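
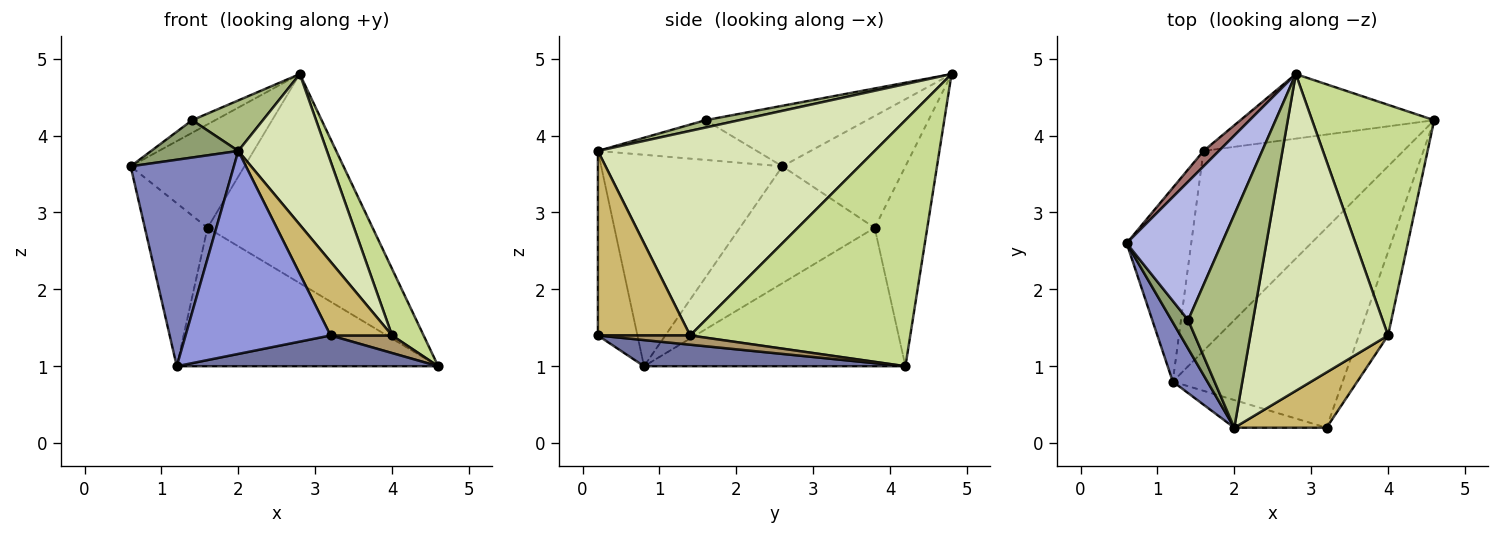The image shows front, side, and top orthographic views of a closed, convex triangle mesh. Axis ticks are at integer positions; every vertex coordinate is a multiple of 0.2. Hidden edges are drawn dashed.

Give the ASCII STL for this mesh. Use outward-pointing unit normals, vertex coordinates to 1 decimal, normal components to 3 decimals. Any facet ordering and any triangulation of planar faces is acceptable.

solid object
 facet normal 0.150 -0.150 -0.977
  outer loop
   vertex 1.2 0.8 1.0
   vertex 4.6 4.2 1.0
   vertex 3.2 0.2 1.4
  endloop
 endfacet
 facet normal -0.860 -0.490 0.141
  outer loop
   vertex 1.2 0.8 1.0
   vertex 2.0 0.2 3.8
   vertex 0.6 2.6 3.6
  endloop
 endfacet
 facet normal -0.261 -0.957 -0.130
  outer loop
   vertex 1.2 0.8 1.0
   vertex 3.2 0.2 1.4
   vertex 2.0 0.2 3.8
  endloop
 endfacet
 facet normal -0.535 0.076 0.841
  outer loop
   vertex 1.4 1.6 4.2
   vertex 2.8 4.8 4.8
   vertex 0.6 2.6 3.6
  endloop
 endfacet
 facet normal -0.823 -0.451 0.345
  outer loop
   vertex 1.4 1.6 4.2
   vertex 0.6 2.6 3.6
   vertex 2.0 0.2 3.8
  endloop
 endfacet
 facet normal 0.110 -0.229 0.967
  outer loop
   vertex 1.4 1.6 4.2
   vertex 2.0 0.2 3.8
   vertex 2.8 4.8 4.8
  endloop
 endfacet
 facet normal 0.888 -0.127 0.441
  outer loop
   vertex 4.0 1.4 1.4
   vertex 4.6 4.2 1.0
   vertex 2.8 4.8 4.8
  endloop
 endfacet
 facet normal 0.802 -0.257 0.540
  outer loop
   vertex 4.0 1.4 1.4
   vertex 2.8 4.8 4.8
   vertex 2.0 0.2 3.8
  endloop
 endfacet
 facet normal 0.295 -0.197 -0.935
  outer loop
   vertex 4.0 1.4 1.4
   vertex 3.2 0.2 1.4
   vertex 4.6 4.2 1.0
  endloop
 endfacet
 facet normal 0.768 -0.512 0.384
  outer loop
   vertex 4.0 1.4 1.4
   vertex 2.0 0.2 3.8
   vertex 3.2 0.2 1.4
  endloop
 endfacet
 facet normal -0.811 0.377 -0.448
  outer loop
   vertex 1.6 3.8 2.8
   vertex 1.2 0.8 1.0
   vertex 0.6 2.6 3.6
  endloop
 endfacet
 facet normal -0.495 0.495 -0.715
  outer loop
   vertex 1.6 3.8 2.8
   vertex 4.6 4.2 1.0
   vertex 1.2 0.8 1.0
  endloop
 endfacet
 facet normal -0.730 0.676 0.100
  outer loop
   vertex 1.6 3.8 2.8
   vertex 0.6 2.6 3.6
   vertex 2.8 4.8 4.8
  endloop
 endfacet
 facet normal -0.291 0.914 -0.282
  outer loop
   vertex 1.6 3.8 2.8
   vertex 2.8 4.8 4.8
   vertex 4.6 4.2 1.0
  endloop
 endfacet
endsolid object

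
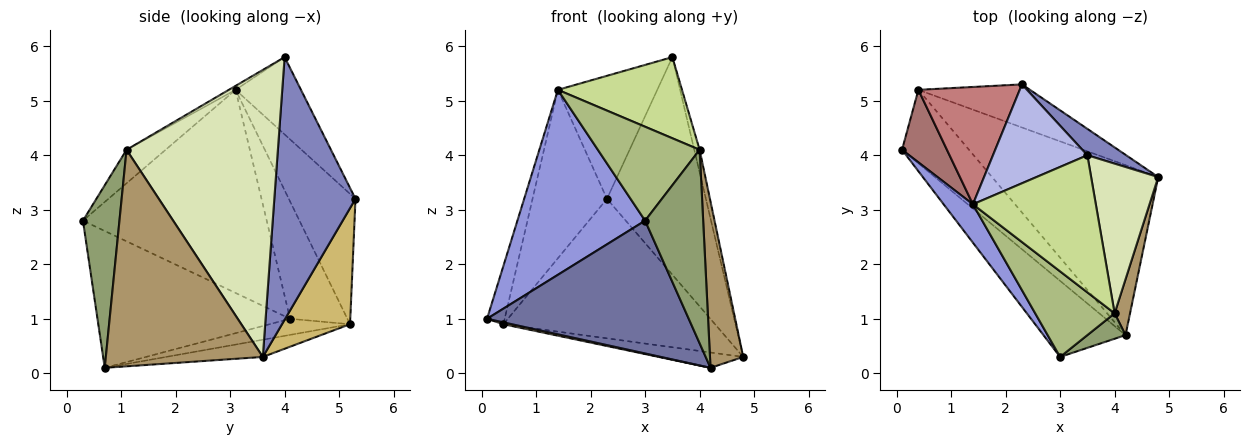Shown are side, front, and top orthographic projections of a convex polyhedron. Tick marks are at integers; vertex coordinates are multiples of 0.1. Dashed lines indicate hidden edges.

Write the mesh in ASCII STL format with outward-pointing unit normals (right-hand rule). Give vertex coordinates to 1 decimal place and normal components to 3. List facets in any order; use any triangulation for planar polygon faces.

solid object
 facet normal -0.638 -0.668 -0.383
  outer loop
   vertex 4.2 0.7 0.1
   vertex 3.0 0.3 2.8
   vertex 0.1 4.1 1.0
  endloop
 endfacet
 facet normal 0.632 0.770 0.093
  outer loop
   vertex 2.3 5.3 3.2
   vertex 3.5 4.0 5.8
   vertex 4.8 3.6 0.3
  endloop
 endfacet
 facet normal -0.816 -0.567 0.117
  outer loop
   vertex 1.4 3.1 5.2
   vertex 0.1 4.1 1.0
   vertex 3.0 0.3 2.8
  endloop
 endfacet
 facet normal -0.456 0.693 0.557
  outer loop
   vertex 1.4 3.1 5.2
   vertex 3.5 4.0 5.8
   vertex 2.3 5.3 3.2
  endloop
 endfacet
 facet normal 0.529 -0.841 0.111
  outer loop
   vertex 4.0 1.1 4.1
   vertex 3.0 0.3 2.8
   vertex 4.2 0.7 0.1
  endloop
 endfacet
 facet normal -0.273 -0.711 0.648
  outer loop
   vertex 4.0 1.1 4.1
   vertex 1.4 3.1 5.2
   vertex 3.0 0.3 2.8
  endloop
 endfacet
 facet normal -0.028 -0.509 0.860
  outer loop
   vertex 4.0 1.1 4.1
   vertex 3.5 4.0 5.8
   vertex 1.4 3.1 5.2
  endloop
 endfacet
 facet normal 0.973 0.034 0.228
  outer loop
   vertex 4.0 1.1 4.1
   vertex 4.8 3.6 0.3
   vertex 3.5 4.0 5.8
  endloop
 endfacet
 facet normal 0.976 -0.207 0.069
  outer loop
   vertex 4.0 1.1 4.1
   vertex 4.2 0.7 0.1
   vertex 4.8 3.6 0.3
  endloop
 endfacet
 facet normal 0.294 0.913 -0.282
  outer loop
   vertex 0.4 5.2 0.9
   vertex 2.3 5.3 3.2
   vertex 4.8 3.6 0.3
  endloop
 endfacet
 facet normal -0.234 -0.025 -0.972
  outer loop
   vertex 0.4 5.2 0.9
   vertex 4.2 0.7 0.1
   vertex 0.1 4.1 1.0
  endloop
 endfacet
 facet normal -0.103 0.090 -0.991
  outer loop
   vertex 0.4 5.2 0.9
   vertex 4.8 3.6 0.3
   vertex 4.2 0.7 0.1
  endloop
 endfacet
 facet normal -0.898 0.276 0.344
  outer loop
   vertex 0.4 5.2 0.9
   vertex 0.1 4.1 1.0
   vertex 1.4 3.1 5.2
  endloop
 endfacet
 facet normal -0.592 0.661 0.461
  outer loop
   vertex 0.4 5.2 0.9
   vertex 1.4 3.1 5.2
   vertex 2.3 5.3 3.2
  endloop
 endfacet
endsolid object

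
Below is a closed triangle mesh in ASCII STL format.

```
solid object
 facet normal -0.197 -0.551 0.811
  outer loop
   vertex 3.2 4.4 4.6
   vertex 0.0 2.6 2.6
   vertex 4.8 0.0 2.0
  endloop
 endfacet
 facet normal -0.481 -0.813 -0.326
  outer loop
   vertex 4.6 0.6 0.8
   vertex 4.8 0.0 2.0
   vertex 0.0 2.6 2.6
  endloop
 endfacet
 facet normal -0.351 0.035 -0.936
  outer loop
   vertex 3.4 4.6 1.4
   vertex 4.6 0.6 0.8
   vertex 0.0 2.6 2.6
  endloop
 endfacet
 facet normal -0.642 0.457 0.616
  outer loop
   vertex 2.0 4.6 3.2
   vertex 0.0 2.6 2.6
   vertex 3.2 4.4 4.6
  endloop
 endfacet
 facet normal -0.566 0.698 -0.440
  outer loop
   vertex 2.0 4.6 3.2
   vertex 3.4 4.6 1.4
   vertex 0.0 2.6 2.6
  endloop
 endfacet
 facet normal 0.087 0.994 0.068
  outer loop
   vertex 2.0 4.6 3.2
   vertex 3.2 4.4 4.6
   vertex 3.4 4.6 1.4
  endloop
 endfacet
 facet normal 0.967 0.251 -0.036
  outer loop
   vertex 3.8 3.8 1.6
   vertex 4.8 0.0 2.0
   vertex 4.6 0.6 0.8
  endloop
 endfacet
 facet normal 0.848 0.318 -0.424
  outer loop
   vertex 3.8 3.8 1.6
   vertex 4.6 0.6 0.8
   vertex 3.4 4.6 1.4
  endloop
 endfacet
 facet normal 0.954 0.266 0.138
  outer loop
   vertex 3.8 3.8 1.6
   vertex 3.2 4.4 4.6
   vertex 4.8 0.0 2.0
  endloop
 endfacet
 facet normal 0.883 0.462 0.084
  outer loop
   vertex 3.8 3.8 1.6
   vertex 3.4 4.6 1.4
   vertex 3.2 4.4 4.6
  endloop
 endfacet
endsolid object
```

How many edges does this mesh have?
15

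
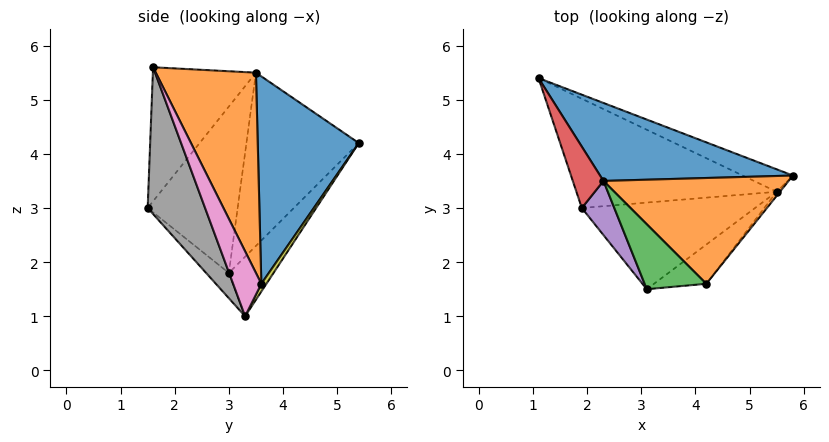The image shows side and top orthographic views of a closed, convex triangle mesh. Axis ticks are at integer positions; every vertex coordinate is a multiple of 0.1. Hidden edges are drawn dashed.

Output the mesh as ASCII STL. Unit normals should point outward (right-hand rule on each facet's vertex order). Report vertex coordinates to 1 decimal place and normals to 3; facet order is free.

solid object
 facet normal 0.537 0.680 0.499
  outer loop
   vertex 2.3 3.5 5.5
   vertex 5.8 3.6 1.6
   vertex 1.1 5.4 4.2
  endloop
 endfacet
 facet normal 0.582 0.610 0.538
  outer loop
   vertex 2.3 3.5 5.5
   vertex 4.2 1.6 5.6
   vertex 5.8 3.6 1.6
  endloop
 endfacet
 facet normal -0.680 -0.663 0.313
  outer loop
   vertex 2.3 3.5 5.5
   vertex 3.1 1.5 3.0
   vertex 4.2 1.6 5.6
  endloop
 endfacet
 facet normal -0.880 -0.449 0.156
  outer loop
   vertex 2.3 3.5 5.5
   vertex 1.1 5.4 4.2
   vertex 1.9 3.0 1.8
  endloop
 endfacet
 facet normal -0.830 -0.534 0.162
  outer loop
   vertex 2.3 3.5 5.5
   vertex 1.9 3.0 1.8
   vertex 3.1 1.5 3.0
  endloop
 endfacet
 facet normal -0.107 -0.672 -0.733
  outer loop
   vertex 5.5 3.3 1.0
   vertex 3.1 1.5 3.0
   vertex 1.9 3.0 1.8
  endloop
 endfacet
 facet normal 0.743 -0.669 -0.037
  outer loop
   vertex 5.5 3.3 1.0
   vertex 5.8 3.6 1.6
   vertex 4.2 1.6 5.6
  endloop
 endfacet
 facet normal 0.493 -0.852 -0.176
  outer loop
   vertex 5.5 3.3 1.0
   vertex 4.2 1.6 5.6
   vertex 3.1 1.5 3.0
  endloop
 endfacet
 facet normal 0.073 0.877 -0.475
  outer loop
   vertex 5.5 3.3 1.0
   vertex 1.1 5.4 4.2
   vertex 5.8 3.6 1.6
  endloop
 endfacet
 facet normal -0.216 0.654 -0.725
  outer loop
   vertex 5.5 3.3 1.0
   vertex 1.9 3.0 1.8
   vertex 1.1 5.4 4.2
  endloop
 endfacet
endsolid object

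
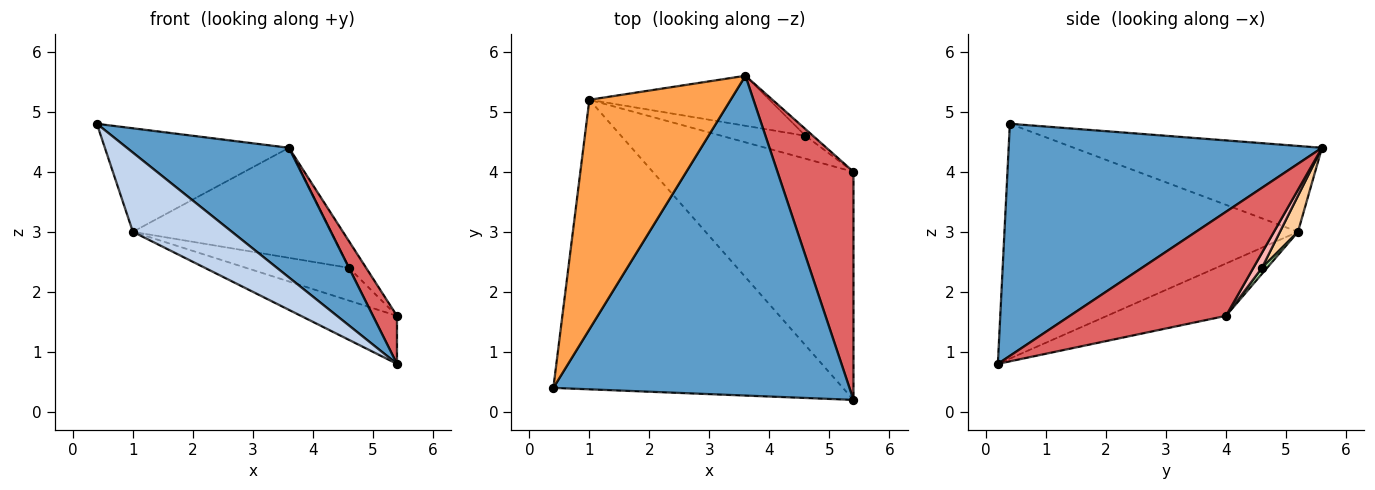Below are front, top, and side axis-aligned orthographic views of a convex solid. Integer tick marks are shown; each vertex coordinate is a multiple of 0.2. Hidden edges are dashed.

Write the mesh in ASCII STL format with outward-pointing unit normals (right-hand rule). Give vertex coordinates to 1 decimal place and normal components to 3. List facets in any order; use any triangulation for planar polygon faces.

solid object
 facet normal 0.588 -0.304 0.750
  outer loop
   vertex 3.6 5.6 4.4
   vertex 0.4 0.4 4.8
   vertex 5.4 0.2 0.8
  endloop
 endfacet
 facet normal -0.616 -0.208 -0.760
  outer loop
   vertex 1.0 5.2 3.0
   vertex 5.4 0.2 0.8
   vertex 0.4 0.4 4.8
  endloop
 endfacet
 facet normal -0.485 0.360 0.797
  outer loop
   vertex 1.0 5.2 3.0
   vertex 0.4 0.4 4.8
   vertex 3.6 5.6 4.4
  endloop
 endfacet
 facet normal 0.082 0.907 -0.412
  outer loop
   vertex 1.0 5.2 3.0
   vertex 3.6 5.6 4.4
   vertex 4.6 4.6 2.4
  endloop
 endfacet
 facet normal -0.247 0.200 -0.948
  outer loop
   vertex 5.4 4.0 1.6
   vertex 5.4 0.2 0.8
   vertex 1.0 5.2 3.0
  endloop
 endfacet
 facet normal 0.041 0.819 -0.573
  outer loop
   vertex 5.4 4.0 1.6
   vertex 1.0 5.2 3.0
   vertex 4.6 4.6 2.4
  endloop
 endfacet
 facet normal 0.801 -0.123 0.586
  outer loop
   vertex 5.4 4.0 1.6
   vertex 3.6 5.6 4.4
   vertex 5.4 0.2 0.8
  endloop
 endfacet
 facet normal 0.436 0.873 -0.218
  outer loop
   vertex 5.4 4.0 1.6
   vertex 4.6 4.6 2.4
   vertex 3.6 5.6 4.4
  endloop
 endfacet
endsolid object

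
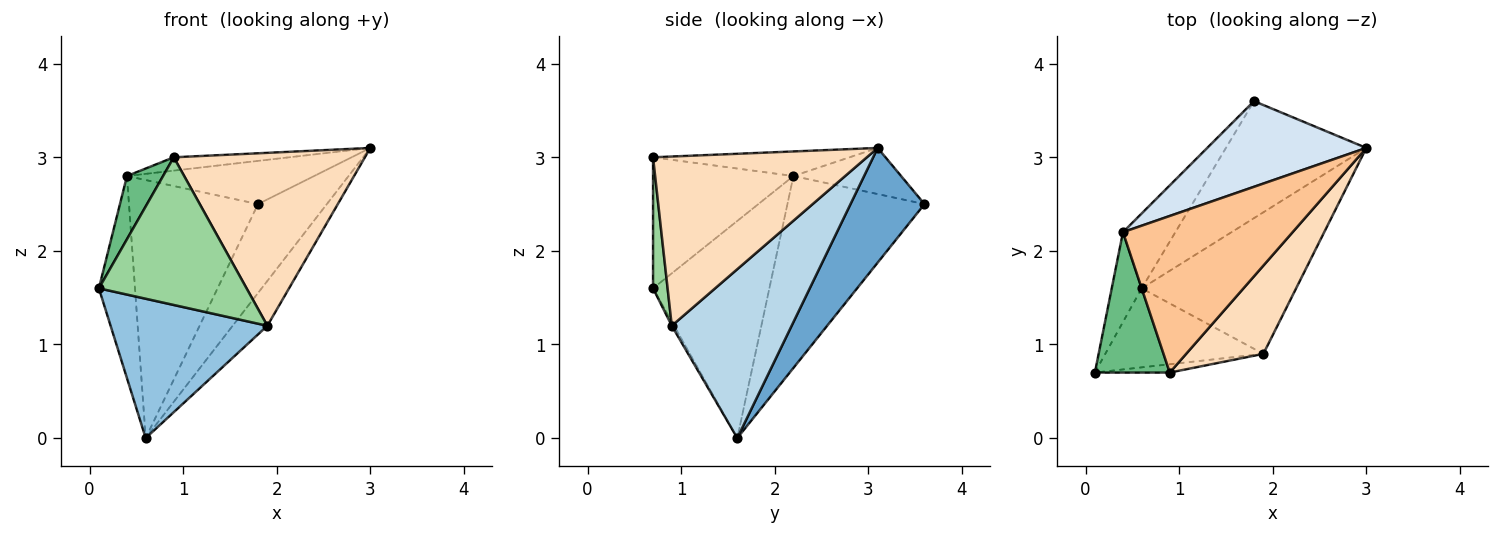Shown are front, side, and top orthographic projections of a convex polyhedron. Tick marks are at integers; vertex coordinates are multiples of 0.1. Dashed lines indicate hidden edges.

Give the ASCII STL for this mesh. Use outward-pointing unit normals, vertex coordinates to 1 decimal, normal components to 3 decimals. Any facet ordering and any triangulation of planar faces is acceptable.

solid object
 facet normal 0.545 0.507 -0.667
  outer loop
   vertex 0.6 1.6 0.0
   vertex 1.8 3.6 2.5
   vertex 3.0 3.1 3.1
  endloop
 endfacet
 facet normal -0.013 -0.870 -0.493
  outer loop
   vertex 1.9 0.9 1.2
   vertex 0.1 0.7 1.6
   vertex 0.6 1.6 0.0
  endloop
 endfacet
 facet normal 0.722 0.209 -0.660
  outer loop
   vertex 1.9 0.9 1.2
   vertex 0.6 1.6 0.0
   vertex 3.0 3.1 3.1
  endloop
 endfacet
 facet normal -0.251 0.436 0.864
  outer loop
   vertex 0.4 2.2 2.8
   vertex 3.0 3.1 3.1
   vertex 1.8 3.6 2.5
  endloop
 endfacet
 facet normal -0.947 0.294 -0.131
  outer loop
   vertex 0.4 2.2 2.8
   vertex 0.6 1.6 0.0
   vertex 0.1 0.7 1.6
  endloop
 endfacet
 facet normal -0.714 0.672 -0.195
  outer loop
   vertex 0.4 2.2 2.8
   vertex 1.8 3.6 2.5
   vertex 0.6 1.6 0.0
  endloop
 endfacet
 facet normal -0.143 0.084 0.986
  outer loop
   vertex 0.9 0.7 3.0
   vertex 3.0 3.1 3.1
   vertex 0.4 2.2 2.8
  endloop
 endfacet
 facet normal 0.706 -0.631 0.322
  outer loop
   vertex 0.9 0.7 3.0
   vertex 1.9 0.9 1.2
   vertex 3.0 3.1 3.1
  endloop
 endfacet
 facet normal -0.847 -0.218 0.484
  outer loop
   vertex 0.9 0.7 3.0
   vertex 0.4 2.2 2.8
   vertex 0.1 0.7 1.6
  endloop
 endfacet
 facet normal 0.098 -0.994 -0.056
  outer loop
   vertex 0.9 0.7 3.0
   vertex 0.1 0.7 1.6
   vertex 1.9 0.9 1.2
  endloop
 endfacet
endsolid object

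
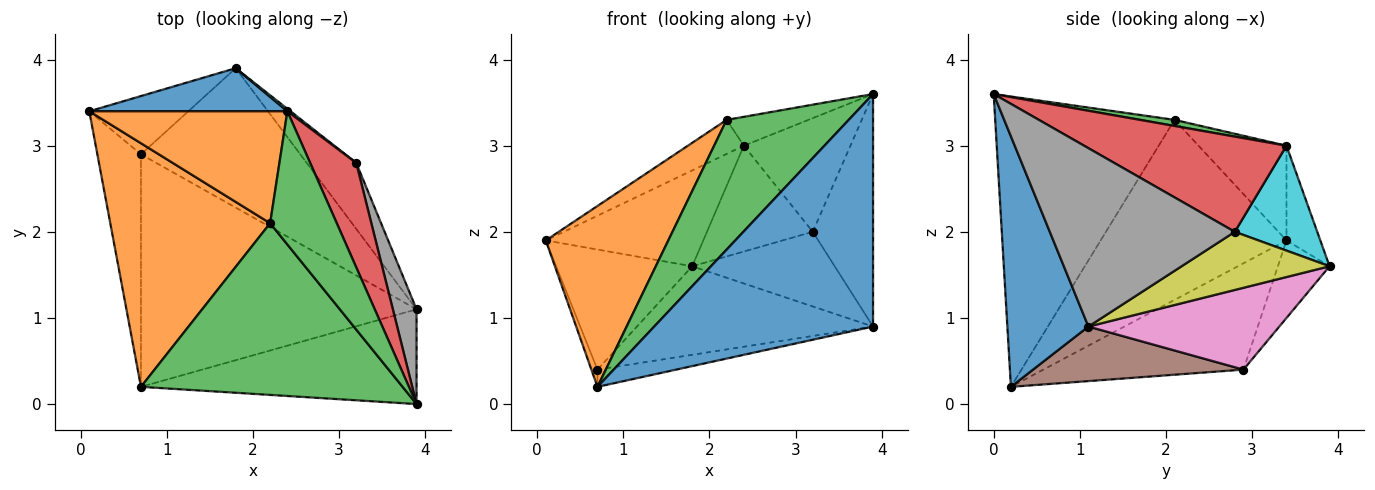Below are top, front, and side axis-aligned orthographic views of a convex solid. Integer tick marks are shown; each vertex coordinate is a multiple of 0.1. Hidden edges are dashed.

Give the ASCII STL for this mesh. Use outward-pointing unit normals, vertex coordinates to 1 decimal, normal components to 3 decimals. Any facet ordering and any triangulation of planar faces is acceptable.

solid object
 facet normal 0.324 -0.876 -0.357
  outer loop
   vertex 3.9 1.1 0.9
   vertex 3.9 0.0 3.6
   vertex 0.7 0.2 0.2
  endloop
 endfacet
 facet normal -0.671 -0.442 0.596
  outer loop
   vertex 2.2 2.1 3.3
   vertex 0.1 3.4 1.9
   vertex 0.7 0.2 0.2
  endloop
 endfacet
 facet normal -0.663 -0.451 0.597
  outer loop
   vertex 2.2 2.1 3.3
   vertex 0.7 0.2 0.2
   vertex 3.9 0.0 3.6
  endloop
 endfacet
 facet normal -0.925 0.028 -0.379
  outer loop
   vertex 0.7 2.9 0.4
   vertex 0.7 0.2 0.2
   vertex 0.1 3.4 1.9
  endloop
 endfacet
 facet normal -0.323 0.851 -0.413
  outer loop
   vertex 0.7 2.9 0.4
   vertex 0.1 3.4 1.9
   vertex 1.8 3.9 1.6
  endloop
 endfacet
 facet normal 0.194 0.072 -0.978
  outer loop
   vertex 0.7 2.9 0.4
   vertex 3.9 1.1 0.9
   vertex 0.7 0.2 0.2
  endloop
 endfacet
 facet normal 0.398 0.492 -0.774
  outer loop
   vertex 0.7 2.9 0.4
   vertex 1.8 3.9 1.6
   vertex 3.9 1.1 0.9
  endloop
 endfacet
 facet normal 0.943 0.307 0.125
  outer loop
   vertex 3.2 2.8 2.0
   vertex 3.9 0.0 3.6
   vertex 3.9 1.1 0.9
  endloop
 endfacet
 facet normal 0.614 0.591 -0.523
  outer loop
   vertex 3.2 2.8 2.0
   vertex 3.9 1.1 0.9
   vertex 1.8 3.9 1.6
  endloop
 endfacet
 facet normal 0.614 0.789 0.018
  outer loop
   vertex 2.4 3.4 3.0
   vertex 3.2 2.8 2.0
   vertex 1.8 3.9 1.6
  endloop
 endfacet
 facet normal -0.192 0.895 0.402
  outer loop
   vertex 2.4 3.4 3.0
   vertex 1.8 3.9 1.6
   vertex 0.1 3.4 1.9
  endloop
 endfacet
 facet normal -0.416 0.265 0.870
  outer loop
   vertex 2.4 3.4 3.0
   vertex 0.1 3.4 1.9
   vertex 2.2 2.1 3.3
  endloop
 endfacet
 facet normal 0.089 0.211 0.973
  outer loop
   vertex 2.4 3.4 3.0
   vertex 2.2 2.1 3.3
   vertex 3.9 0.0 3.6
  endloop
 endfacet
 facet normal 0.813 0.428 0.394
  outer loop
   vertex 2.4 3.4 3.0
   vertex 3.9 0.0 3.6
   vertex 3.2 2.8 2.0
  endloop
 endfacet
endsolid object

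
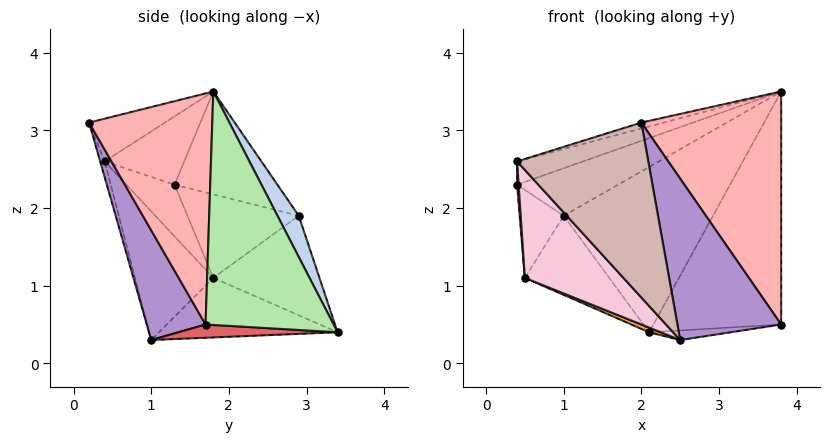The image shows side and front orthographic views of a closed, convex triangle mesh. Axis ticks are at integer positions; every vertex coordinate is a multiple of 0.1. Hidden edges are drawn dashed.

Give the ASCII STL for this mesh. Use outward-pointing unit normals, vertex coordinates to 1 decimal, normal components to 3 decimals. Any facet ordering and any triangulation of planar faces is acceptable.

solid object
 facet normal -0.357 0.350 0.866
  outer loop
   vertex 1.0 2.9 1.9
   vertex 0.4 1.3 2.3
   vertex 3.8 1.8 3.5
  endloop
 endfacet
 facet normal 0.130 0.908 0.398
  outer loop
   vertex 1.0 2.9 1.9
   vertex 3.8 1.8 3.5
   vertex 2.1 3.4 0.4
  endloop
 endfacet
 facet normal -0.380 -0.025 -0.925
  outer loop
   vertex 0.5 1.8 1.1
   vertex 2.1 3.4 0.4
   vertex 2.5 1.0 0.3
  endloop
 endfacet
 facet normal -0.927 0.367 0.075
  outer loop
   vertex 0.5 1.8 1.1
   vertex 0.4 1.3 2.3
   vertex 1.0 2.9 1.9
  endloop
 endfacet
 facet normal -0.735 0.584 -0.344
  outer loop
   vertex 0.5 1.8 1.1
   vertex 1.0 2.9 1.9
   vertex 2.1 3.4 0.4
  endloop
 endfacet
 facet normal 0.708 0.706 -0.024
  outer loop
   vertex 3.8 1.7 0.5
   vertex 2.1 3.4 0.4
   vertex 3.8 1.8 3.5
  endloop
 endfacet
 facet normal 0.119 0.061 -0.991
  outer loop
   vertex 3.8 1.7 0.5
   vertex 2.5 1.0 0.3
   vertex 2.1 3.4 0.4
  endloop
 endfacet
 facet normal 0.661 -0.750 0.025
  outer loop
   vertex 3.8 1.7 0.5
   vertex 3.8 1.8 3.5
   vertex 2.0 0.2 3.1
  endloop
 endfacet
 facet normal 0.487 -0.859 -0.158
  outer loop
   vertex 3.8 1.7 0.5
   vertex 2.0 0.2 3.1
   vertex 2.5 1.0 0.3
  endloop
 endfacet
 facet normal -0.356 0.295 0.886
  outer loop
   vertex 0.4 0.4 2.6
   vertex 3.8 1.8 3.5
   vertex 0.4 1.3 2.3
  endloop
 endfacet
 facet normal -0.288 0.085 0.954
  outer loop
   vertex 0.4 0.4 2.6
   vertex 2.0 0.2 3.1
   vertex 3.8 1.8 3.5
  endloop
 endfacet
 facet normal -0.032 -0.959 -0.280
  outer loop
   vertex 0.4 0.4 2.6
   vertex 2.5 1.0 0.3
   vertex 2.0 0.2 3.1
  endloop
 endfacet
 facet normal -0.995 -0.032 -0.096
  outer loop
   vertex 0.4 0.4 2.6
   vertex 0.4 1.3 2.3
   vertex 0.5 1.8 1.1
  endloop
 endfacet
 facet normal -0.492 -0.620 -0.611
  outer loop
   vertex 0.4 0.4 2.6
   vertex 0.5 1.8 1.1
   vertex 2.5 1.0 0.3
  endloop
 endfacet
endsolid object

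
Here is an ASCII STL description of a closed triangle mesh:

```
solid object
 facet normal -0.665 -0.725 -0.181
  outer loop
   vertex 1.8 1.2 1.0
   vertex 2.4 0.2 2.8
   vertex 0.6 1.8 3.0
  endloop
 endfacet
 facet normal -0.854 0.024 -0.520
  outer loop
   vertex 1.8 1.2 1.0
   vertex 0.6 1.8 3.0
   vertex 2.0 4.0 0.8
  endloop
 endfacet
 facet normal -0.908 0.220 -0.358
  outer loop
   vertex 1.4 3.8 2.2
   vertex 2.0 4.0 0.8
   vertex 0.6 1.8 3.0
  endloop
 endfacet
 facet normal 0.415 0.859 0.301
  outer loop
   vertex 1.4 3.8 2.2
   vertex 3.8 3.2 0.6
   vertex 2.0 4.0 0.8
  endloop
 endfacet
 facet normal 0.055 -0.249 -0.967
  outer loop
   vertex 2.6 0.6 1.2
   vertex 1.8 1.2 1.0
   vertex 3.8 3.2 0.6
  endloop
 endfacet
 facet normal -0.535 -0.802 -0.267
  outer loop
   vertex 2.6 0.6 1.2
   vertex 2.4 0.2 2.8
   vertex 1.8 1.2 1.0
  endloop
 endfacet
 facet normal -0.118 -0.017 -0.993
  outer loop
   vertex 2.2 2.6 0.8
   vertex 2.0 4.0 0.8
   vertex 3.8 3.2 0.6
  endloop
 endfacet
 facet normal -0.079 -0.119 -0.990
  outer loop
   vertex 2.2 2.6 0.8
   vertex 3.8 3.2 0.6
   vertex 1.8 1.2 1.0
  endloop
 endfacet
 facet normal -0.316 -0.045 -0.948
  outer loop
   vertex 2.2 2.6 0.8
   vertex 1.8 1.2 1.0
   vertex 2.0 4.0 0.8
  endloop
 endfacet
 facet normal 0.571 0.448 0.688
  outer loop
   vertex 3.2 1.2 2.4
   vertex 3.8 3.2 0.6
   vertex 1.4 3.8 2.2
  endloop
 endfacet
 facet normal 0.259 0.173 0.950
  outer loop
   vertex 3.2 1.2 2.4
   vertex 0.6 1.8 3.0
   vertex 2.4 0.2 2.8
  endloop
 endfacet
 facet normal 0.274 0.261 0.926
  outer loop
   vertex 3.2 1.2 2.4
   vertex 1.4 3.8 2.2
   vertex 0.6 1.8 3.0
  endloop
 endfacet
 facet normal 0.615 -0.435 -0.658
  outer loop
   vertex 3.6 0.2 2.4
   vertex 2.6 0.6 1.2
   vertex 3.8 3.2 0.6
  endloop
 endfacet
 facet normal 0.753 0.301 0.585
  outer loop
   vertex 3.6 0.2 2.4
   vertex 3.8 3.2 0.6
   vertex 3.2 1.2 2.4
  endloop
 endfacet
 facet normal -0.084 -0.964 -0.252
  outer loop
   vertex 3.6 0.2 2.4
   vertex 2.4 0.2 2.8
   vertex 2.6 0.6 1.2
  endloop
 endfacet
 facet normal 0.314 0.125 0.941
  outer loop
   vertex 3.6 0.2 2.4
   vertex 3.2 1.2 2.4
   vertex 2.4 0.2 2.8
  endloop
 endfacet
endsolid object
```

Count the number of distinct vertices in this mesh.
10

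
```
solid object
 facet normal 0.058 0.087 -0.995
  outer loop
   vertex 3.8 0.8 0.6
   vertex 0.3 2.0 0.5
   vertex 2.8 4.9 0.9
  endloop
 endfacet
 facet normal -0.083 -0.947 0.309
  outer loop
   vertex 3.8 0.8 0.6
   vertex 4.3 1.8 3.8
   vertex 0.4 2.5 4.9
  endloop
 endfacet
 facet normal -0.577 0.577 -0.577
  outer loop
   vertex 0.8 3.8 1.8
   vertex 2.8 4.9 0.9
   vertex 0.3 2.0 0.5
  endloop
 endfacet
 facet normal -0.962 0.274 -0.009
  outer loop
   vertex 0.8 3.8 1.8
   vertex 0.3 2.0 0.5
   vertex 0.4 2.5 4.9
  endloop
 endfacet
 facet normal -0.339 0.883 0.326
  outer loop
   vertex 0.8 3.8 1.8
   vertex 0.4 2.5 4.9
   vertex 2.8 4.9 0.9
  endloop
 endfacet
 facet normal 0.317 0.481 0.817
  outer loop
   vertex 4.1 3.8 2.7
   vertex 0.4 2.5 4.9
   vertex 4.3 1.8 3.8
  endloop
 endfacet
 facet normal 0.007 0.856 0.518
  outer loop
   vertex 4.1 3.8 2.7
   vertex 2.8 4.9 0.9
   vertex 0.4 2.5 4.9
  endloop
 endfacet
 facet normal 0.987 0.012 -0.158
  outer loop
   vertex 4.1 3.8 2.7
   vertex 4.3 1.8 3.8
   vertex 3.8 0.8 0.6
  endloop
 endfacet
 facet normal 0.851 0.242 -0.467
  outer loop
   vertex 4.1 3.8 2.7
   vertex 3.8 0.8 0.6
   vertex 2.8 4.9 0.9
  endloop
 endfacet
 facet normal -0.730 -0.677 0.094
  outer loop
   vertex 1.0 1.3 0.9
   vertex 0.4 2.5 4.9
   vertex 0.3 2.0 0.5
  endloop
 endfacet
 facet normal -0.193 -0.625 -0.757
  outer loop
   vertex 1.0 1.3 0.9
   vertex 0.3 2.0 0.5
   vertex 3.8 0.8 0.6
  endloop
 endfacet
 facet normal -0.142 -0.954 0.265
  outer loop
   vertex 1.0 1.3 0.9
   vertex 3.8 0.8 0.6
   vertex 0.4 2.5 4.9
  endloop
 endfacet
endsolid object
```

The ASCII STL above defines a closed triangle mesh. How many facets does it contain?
12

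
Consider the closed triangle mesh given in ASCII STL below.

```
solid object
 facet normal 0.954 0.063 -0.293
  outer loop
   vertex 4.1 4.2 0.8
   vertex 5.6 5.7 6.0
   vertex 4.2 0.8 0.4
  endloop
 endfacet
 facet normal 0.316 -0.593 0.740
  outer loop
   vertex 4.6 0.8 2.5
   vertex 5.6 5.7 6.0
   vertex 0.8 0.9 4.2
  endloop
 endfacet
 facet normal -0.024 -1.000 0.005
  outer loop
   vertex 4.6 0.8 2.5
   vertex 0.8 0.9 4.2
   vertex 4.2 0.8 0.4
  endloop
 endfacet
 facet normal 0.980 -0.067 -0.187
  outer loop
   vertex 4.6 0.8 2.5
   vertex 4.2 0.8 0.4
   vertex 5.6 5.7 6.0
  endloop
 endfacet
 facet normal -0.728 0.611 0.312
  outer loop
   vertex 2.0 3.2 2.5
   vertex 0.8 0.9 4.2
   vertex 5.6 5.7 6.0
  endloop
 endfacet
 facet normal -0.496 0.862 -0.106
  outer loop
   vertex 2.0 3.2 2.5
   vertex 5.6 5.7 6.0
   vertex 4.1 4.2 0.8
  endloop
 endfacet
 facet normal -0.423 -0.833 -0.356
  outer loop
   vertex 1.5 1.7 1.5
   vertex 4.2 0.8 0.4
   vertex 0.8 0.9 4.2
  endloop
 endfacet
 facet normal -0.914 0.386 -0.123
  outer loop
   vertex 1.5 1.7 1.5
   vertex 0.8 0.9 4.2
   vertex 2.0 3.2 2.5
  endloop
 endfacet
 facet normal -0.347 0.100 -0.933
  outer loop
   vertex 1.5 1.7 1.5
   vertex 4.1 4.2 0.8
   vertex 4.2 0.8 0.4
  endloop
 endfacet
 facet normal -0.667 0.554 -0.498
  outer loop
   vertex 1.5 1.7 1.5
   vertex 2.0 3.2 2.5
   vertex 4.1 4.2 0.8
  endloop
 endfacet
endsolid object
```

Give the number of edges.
15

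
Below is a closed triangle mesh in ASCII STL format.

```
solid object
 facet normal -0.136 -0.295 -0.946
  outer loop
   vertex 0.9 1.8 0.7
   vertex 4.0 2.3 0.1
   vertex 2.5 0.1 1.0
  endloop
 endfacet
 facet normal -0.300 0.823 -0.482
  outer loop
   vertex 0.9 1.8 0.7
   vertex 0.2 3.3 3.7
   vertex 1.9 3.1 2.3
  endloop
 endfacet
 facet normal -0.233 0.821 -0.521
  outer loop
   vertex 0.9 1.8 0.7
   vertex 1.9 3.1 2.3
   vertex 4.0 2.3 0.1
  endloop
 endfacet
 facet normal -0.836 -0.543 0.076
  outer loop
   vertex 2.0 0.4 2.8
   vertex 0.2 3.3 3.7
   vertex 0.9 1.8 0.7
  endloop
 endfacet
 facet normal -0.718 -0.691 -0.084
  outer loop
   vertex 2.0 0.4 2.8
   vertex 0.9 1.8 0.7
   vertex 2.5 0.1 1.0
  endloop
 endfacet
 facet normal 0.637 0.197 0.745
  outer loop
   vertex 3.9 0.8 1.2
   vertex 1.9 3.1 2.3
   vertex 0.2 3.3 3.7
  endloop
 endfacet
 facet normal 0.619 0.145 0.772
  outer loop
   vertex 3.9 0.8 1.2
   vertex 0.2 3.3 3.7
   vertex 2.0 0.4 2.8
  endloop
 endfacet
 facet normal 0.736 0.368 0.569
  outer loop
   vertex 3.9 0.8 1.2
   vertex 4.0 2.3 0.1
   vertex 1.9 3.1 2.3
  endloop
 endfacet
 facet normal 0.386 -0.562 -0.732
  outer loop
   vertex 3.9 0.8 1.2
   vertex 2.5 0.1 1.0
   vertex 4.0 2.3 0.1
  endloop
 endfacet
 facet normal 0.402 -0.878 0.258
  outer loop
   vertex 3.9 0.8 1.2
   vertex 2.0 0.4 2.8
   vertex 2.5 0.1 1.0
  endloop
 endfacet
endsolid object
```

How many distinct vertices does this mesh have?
7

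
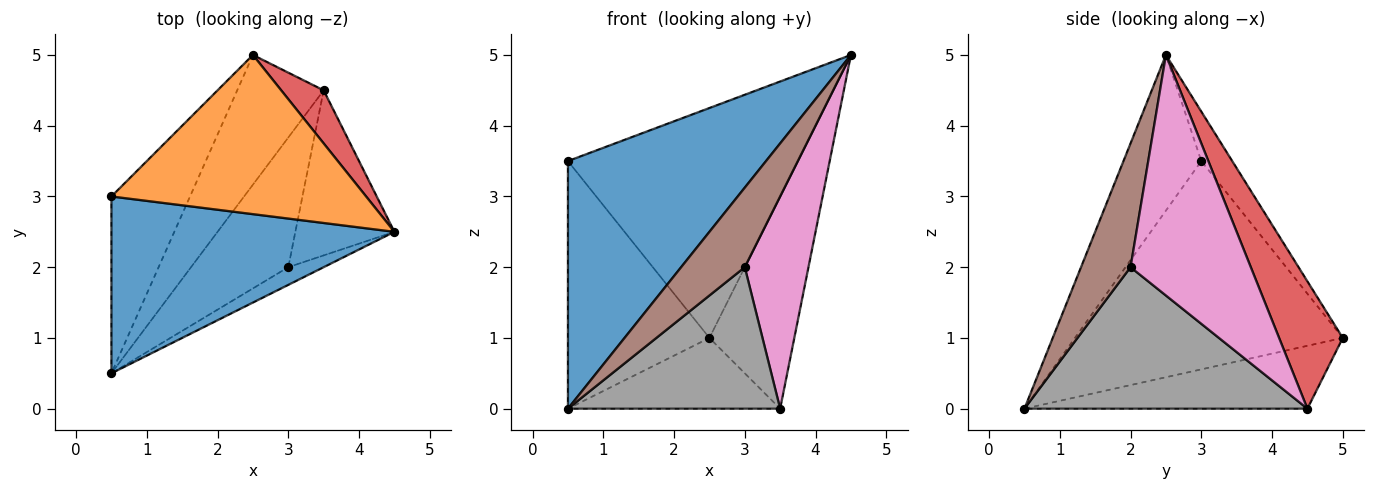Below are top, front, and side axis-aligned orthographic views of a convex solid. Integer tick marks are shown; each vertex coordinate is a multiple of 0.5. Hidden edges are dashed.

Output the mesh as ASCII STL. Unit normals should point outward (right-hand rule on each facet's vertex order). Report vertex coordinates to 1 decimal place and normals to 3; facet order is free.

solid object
 facet normal -0.305 -0.775 0.554
  outer loop
   vertex 0.5 0.5 0.0
   vertex 4.5 2.5 5.0
   vertex 0.5 3.0 3.5
  endloop
 endfacet
 facet normal -0.110 0.817 0.566
  outer loop
   vertex 2.5 5.0 1.0
   vertex 0.5 3.0 3.5
   vertex 4.5 2.5 5.0
  endloop
 endfacet
 facet normal -0.839 0.443 -0.317
  outer loop
   vertex 2.5 5.0 1.0
   vertex 0.5 0.5 0.0
   vertex 0.5 3.0 3.5
  endloop
 endfacet
 facet normal 0.588 0.784 0.196
  outer loop
   vertex 3.5 4.5 0.0
   vertex 2.5 5.0 1.0
   vertex 4.5 2.5 5.0
  endloop
 endfacet
 facet normal -0.538 0.404 -0.740
  outer loop
   vertex 3.5 4.5 0.0
   vertex 0.5 0.5 0.0
   vertex 2.5 5.0 1.0
  endloop
 endfacet
 facet normal 0.605 -0.777 -0.173
  outer loop
   vertex 3.0 2.0 2.0
   vertex 4.5 2.5 5.0
   vertex 0.5 0.5 0.0
  endloop
 endfacet
 facet normal 0.831 -0.440 -0.342
  outer loop
   vertex 3.0 2.0 2.0
   vertex 3.5 4.5 0.0
   vertex 4.5 2.5 5.0
  endloop
 endfacet
 facet normal 0.701 -0.526 -0.482
  outer loop
   vertex 3.0 2.0 2.0
   vertex 0.5 0.5 0.0
   vertex 3.5 4.5 0.0
  endloop
 endfacet
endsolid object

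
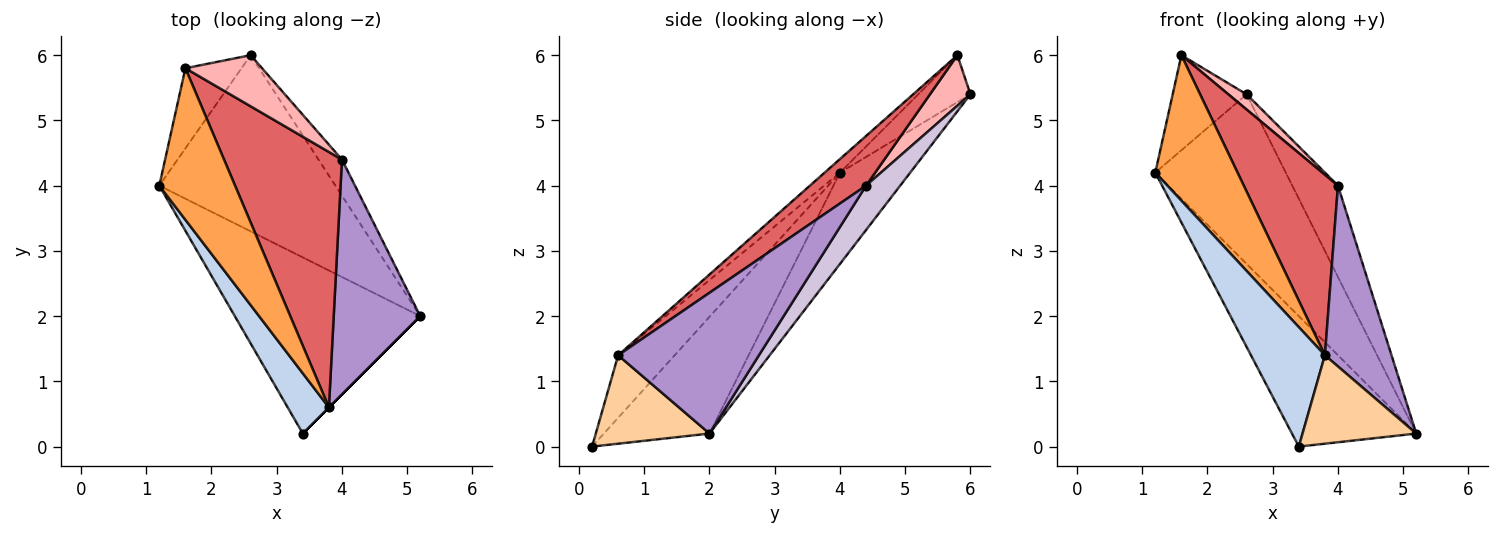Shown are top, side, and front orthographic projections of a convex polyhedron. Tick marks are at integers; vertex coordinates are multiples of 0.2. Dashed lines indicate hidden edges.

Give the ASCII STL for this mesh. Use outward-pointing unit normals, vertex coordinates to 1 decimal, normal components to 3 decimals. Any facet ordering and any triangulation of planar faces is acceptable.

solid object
 facet normal -0.451 0.531 -0.717
  outer loop
   vertex 3.4 0.2 0.0
   vertex 1.2 4.0 4.2
   vertex 5.2 2.0 0.2
  endloop
 endfacet
 facet normal -0.564 -0.737 0.372
  outer loop
   vertex 3.8 0.6 1.4
   vertex 1.2 4.0 4.2
   vertex 3.4 0.2 0.0
  endloop
 endfacet
 facet normal -0.128 -0.687 0.715
  outer loop
   vertex 3.8 0.6 1.4
   vertex 1.6 5.8 6.0
   vertex 1.2 4.0 4.2
  endloop
 endfacet
 facet normal 0.707 -0.707 0.000
  outer loop
   vertex 3.8 0.6 1.4
   vertex 3.4 0.2 0.0
   vertex 5.2 2.0 0.2
  endloop
 endfacet
 facet normal -0.350 0.650 -0.675
  outer loop
   vertex 2.6 6.0 5.4
   vertex 5.2 2.0 0.2
   vertex 1.2 4.0 4.2
  endloop
 endfacet
 facet normal -0.475 0.673 -0.567
  outer loop
   vertex 2.6 6.0 5.4
   vertex 1.2 4.0 4.2
   vertex 1.6 5.8 6.0
  endloop
 endfacet
 facet normal 0.325 -0.546 0.772
  outer loop
   vertex 4.0 4.4 4.0
   vertex 1.6 5.8 6.0
   vertex 3.8 0.6 1.4
  endloop
 endfacet
 facet normal 0.534 -0.241 0.810
  outer loop
   vertex 4.0 4.4 4.0
   vertex 2.6 6.0 5.4
   vertex 1.6 5.8 6.0
  endloop
 endfacet
 facet normal 0.790 -0.374 0.486
  outer loop
   vertex 4.0 4.4 4.0
   vertex 3.8 0.6 1.4
   vertex 5.2 2.0 0.2
  endloop
 endfacet
 facet normal 0.571 0.764 -0.302
  outer loop
   vertex 4.0 4.4 4.0
   vertex 5.2 2.0 0.2
   vertex 2.6 6.0 5.4
  endloop
 endfacet
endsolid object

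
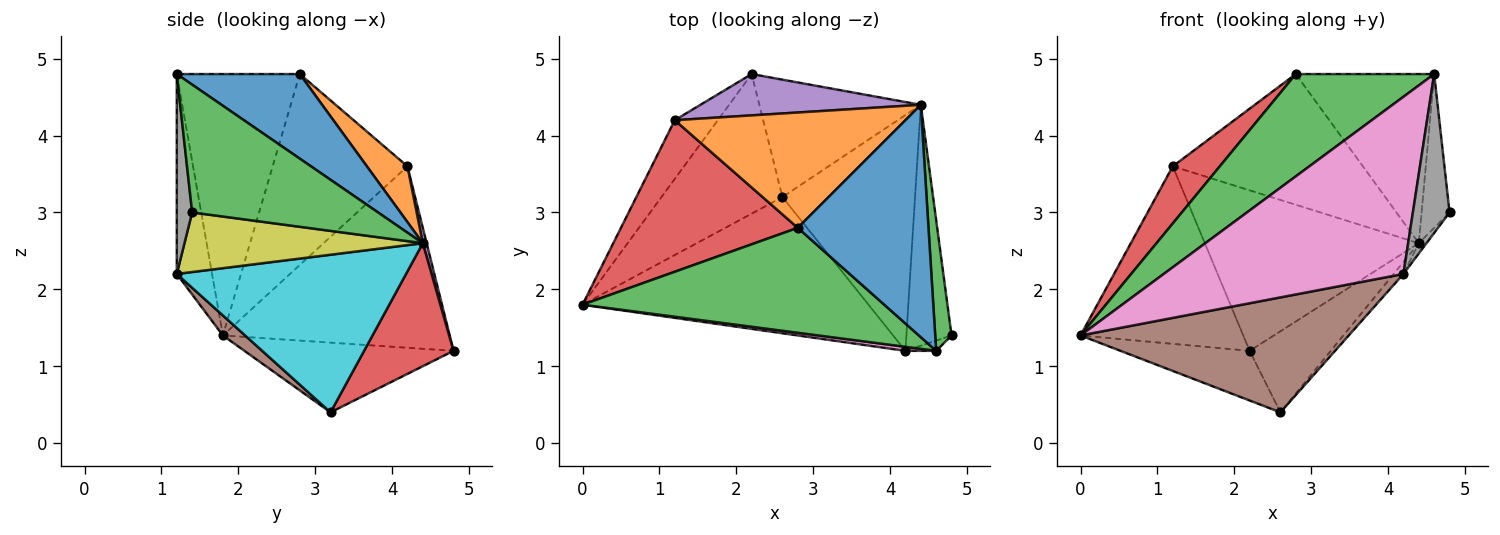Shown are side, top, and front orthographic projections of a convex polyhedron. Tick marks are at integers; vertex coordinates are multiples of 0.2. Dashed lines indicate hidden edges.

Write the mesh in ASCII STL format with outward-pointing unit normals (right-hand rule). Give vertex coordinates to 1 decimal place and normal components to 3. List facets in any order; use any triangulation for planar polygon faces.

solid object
 facet normal -0.798 0.572 -0.189
  outer loop
   vertex 1.2 4.2 3.6
   vertex 2.2 4.8 1.2
   vertex 0.0 1.8 1.4
  endloop
 endfacet
 facet normal -0.477 0.295 -0.828
  outer loop
   vertex 2.6 3.2 0.4
   vertex 0.0 1.8 1.4
   vertex 2.2 4.8 1.2
  endloop
 endfacet
 facet normal 0.981 0.148 0.125
  outer loop
   vertex 4.4 4.4 2.6
   vertex 4.6 1.2 4.8
   vertex 4.8 1.4 3.0
  endloop
 endfacet
 facet normal 0.531 0.481 -0.697
  outer loop
   vertex 4.4 4.4 2.6
   vertex 2.6 3.2 0.4
   vertex 2.2 4.8 1.2
  endloop
 endfacet
 facet normal 0.017 0.968 0.249
  outer loop
   vertex 4.4 4.4 2.6
   vertex 2.2 4.8 1.2
   vertex 1.2 4.2 3.6
  endloop
 endfacet
 facet normal 0.053 -0.644 -0.763
  outer loop
   vertex 4.2 1.2 2.2
   vertex 0.0 1.8 1.4
   vertex 2.6 3.2 0.4
  endloop
 endfacet
 facet normal -0.146 -0.989 0.022
  outer loop
   vertex 4.2 1.2 2.2
   vertex 4.6 1.2 4.8
   vertex 0.0 1.8 1.4
  endloop
 endfacet
 facet normal 0.386 -0.921 -0.059
  outer loop
   vertex 4.2 1.2 2.2
   vertex 4.8 1.4 3.0
   vertex 4.6 1.2 4.8
  endloop
 endfacet
 facet normal 0.797 0.026 -0.604
  outer loop
   vertex 4.2 1.2 2.2
   vertex 4.4 4.4 2.6
   vertex 4.8 1.4 3.0
  endloop
 endfacet
 facet normal 0.765 0.033 -0.644
  outer loop
   vertex 4.2 1.2 2.2
   vertex 2.6 3.2 0.4
   vertex 4.4 4.4 2.6
  endloop
 endfacet
 facet normal 0.464 0.521 0.716
  outer loop
   vertex 2.8 2.8 4.8
   vertex 4.6 1.2 4.8
   vertex 4.4 4.4 2.6
  endloop
 endfacet
 facet normal 0.158 0.740 0.653
  outer loop
   vertex 2.8 2.8 4.8
   vertex 4.4 4.4 2.6
   vertex 1.2 4.2 3.6
  endloop
 endfacet
 facet normal -0.527 -0.593 0.609
  outer loop
   vertex 2.8 2.8 4.8
   vertex 0.0 1.8 1.4
   vertex 4.6 1.2 4.8
  endloop
 endfacet
 facet normal -0.711 -0.248 0.658
  outer loop
   vertex 2.8 2.8 4.8
   vertex 1.2 4.2 3.6
   vertex 0.0 1.8 1.4
  endloop
 endfacet
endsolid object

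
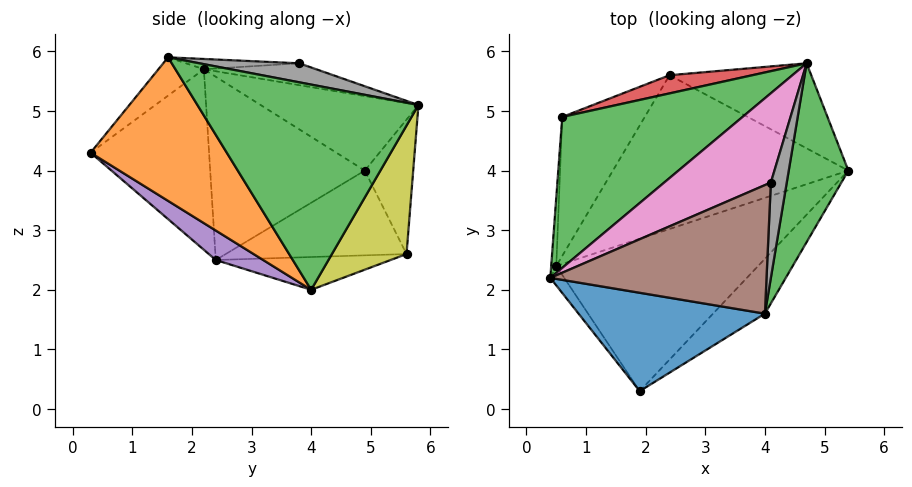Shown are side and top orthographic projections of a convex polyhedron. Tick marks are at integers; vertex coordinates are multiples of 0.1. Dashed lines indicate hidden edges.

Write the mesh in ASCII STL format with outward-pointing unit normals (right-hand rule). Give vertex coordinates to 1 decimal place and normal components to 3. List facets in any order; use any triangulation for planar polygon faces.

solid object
 facet normal -0.151 -0.661 0.735
  outer loop
   vertex 4.0 1.6 5.9
   vertex 0.4 2.2 5.7
   vertex 1.9 0.3 4.3
  endloop
 endfacet
 facet normal 0.632 -0.740 -0.229
  outer loop
   vertex 4.0 1.6 5.9
   vertex 1.9 0.3 4.3
   vertex 5.4 4.0 2.0
  endloop
 endfacet
 facet normal 0.955 -0.106 0.277
  outer loop
   vertex 4.7 5.8 5.1
   vertex 4.0 1.6 5.9
   vertex 5.4 4.0 2.0
  endloop
 endfacet
 facet normal -0.805 -0.590 -0.062
  outer loop
   vertex 0.5 2.4 2.5
   vertex 1.9 0.3 4.3
   vertex 0.4 2.2 5.7
  endloop
 endfacet
 facet normal 0.116 -0.601 -0.791
  outer loop
   vertex 0.5 2.4 2.5
   vertex 5.4 4.0 2.0
   vertex 1.9 0.3 4.3
  endloop
 endfacet
 facet normal -0.048 0.048 0.998
  outer loop
   vertex 4.1 3.8 5.8
   vertex 0.4 2.2 5.7
   vertex 4.0 1.6 5.9
  endloop
 endfacet
 facet normal -0.186 0.374 0.909
  outer loop
   vertex 4.1 3.8 5.8
   vertex 4.7 5.8 5.1
   vertex 0.4 2.2 5.7
  endloop
 endfacet
 facet normal 0.767 -0.006 0.641
  outer loop
   vertex 4.1 3.8 5.8
   vertex 4.0 1.6 5.9
   vertex 4.7 5.8 5.1
  endloop
 endfacet
 facet normal 0.366 0.838 -0.404
  outer loop
   vertex 2.4 5.6 2.6
   vertex 4.7 5.8 5.1
   vertex 5.4 4.0 2.0
  endloop
 endfacet
 facet normal -0.137 0.112 -0.984
  outer loop
   vertex 2.4 5.6 2.6
   vertex 5.4 4.0 2.0
   vertex 0.5 2.4 2.5
  endloop
 endfacet
 facet normal -0.998 0.057 -0.028
  outer loop
   vertex 0.6 4.9 4.0
   vertex 0.5 2.4 2.5
   vertex 0.4 2.2 5.7
  endloop
 endfacet
 facet normal -0.654 0.408 -0.637
  outer loop
   vertex 0.6 4.9 4.0
   vertex 2.4 5.6 2.6
   vertex 0.5 2.4 2.5
  endloop
 endfacet
 facet normal -0.326 0.521 0.789
  outer loop
   vertex 0.6 4.9 4.0
   vertex 0.4 2.2 5.7
   vertex 4.7 5.8 5.1
  endloop
 endfacet
 facet normal -0.251 0.955 0.155
  outer loop
   vertex 0.6 4.9 4.0
   vertex 4.7 5.8 5.1
   vertex 2.4 5.6 2.6
  endloop
 endfacet
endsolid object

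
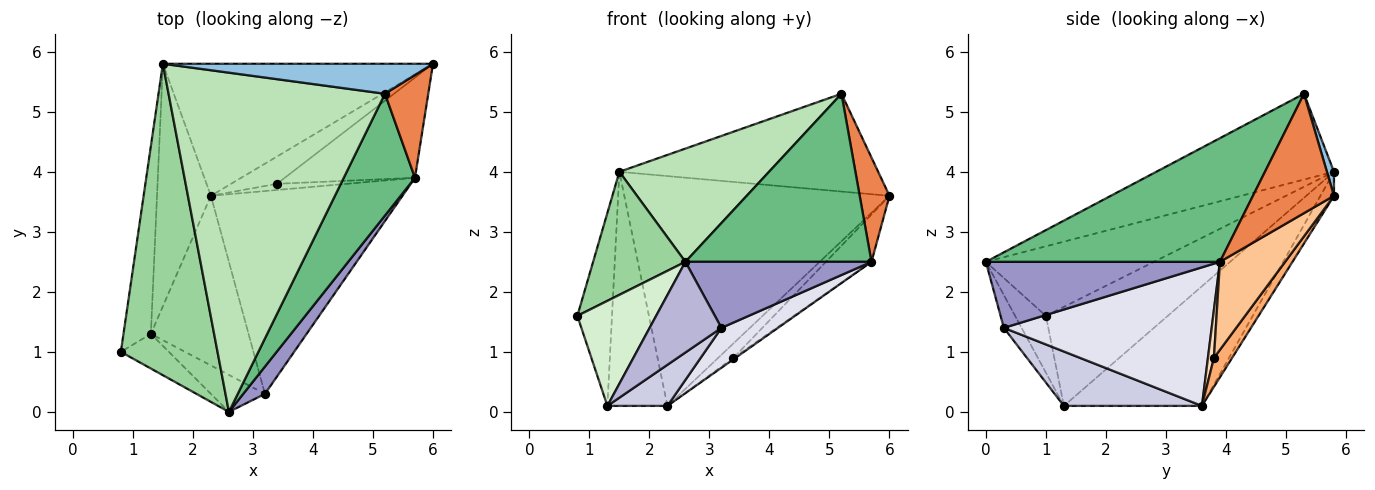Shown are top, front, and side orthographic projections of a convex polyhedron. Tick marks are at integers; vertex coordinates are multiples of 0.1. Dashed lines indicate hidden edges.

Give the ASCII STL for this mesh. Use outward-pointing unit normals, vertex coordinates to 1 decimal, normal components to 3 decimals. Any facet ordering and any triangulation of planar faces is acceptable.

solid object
 facet normal -0.044 0.866 -0.498
  outer loop
   vertex 2.3 3.6 0.1
   vertex 1.5 5.8 4.0
   vertex 6.0 5.8 3.6
  endloop
 endfacet
 facet normal 0.026 0.956 0.293
  outer loop
   vertex 5.2 5.3 5.3
   vertex 6.0 5.8 3.6
   vertex 1.5 5.8 4.0
  endloop
 endfacet
 facet normal -0.930 0.264 -0.257
  outer loop
   vertex 1.3 1.3 0.1
   vertex 0.8 1.0 1.6
   vertex 1.5 5.8 4.0
  endloop
 endfacet
 facet normal -0.848 0.369 -0.382
  outer loop
   vertex 1.3 1.3 0.1
   vertex 1.5 5.8 4.0
   vertex 2.3 3.6 0.1
  endloop
 endfacet
 facet normal 0.889 -0.327 0.322
  outer loop
   vertex 5.7 3.9 2.5
   vertex 6.0 5.8 3.6
   vertex 5.2 5.3 5.3
  endloop
 endfacet
 facet normal 0.487 0.409 -0.772
  outer loop
   vertex 3.4 3.8 0.9
   vertex 2.3 3.6 0.1
   vertex 6.0 5.8 3.6
  endloop
 endfacet
 facet normal 0.521 0.365 -0.772
  outer loop
   vertex 3.4 3.8 0.9
   vertex 6.0 5.8 3.6
   vertex 5.7 3.9 2.5
  endloop
 endfacet
 facet normal 0.556 0.185 -0.810
  outer loop
   vertex 3.4 3.8 0.9
   vertex 5.7 3.9 2.5
   vertex 2.3 3.6 0.1
  endloop
 endfacet
 facet normal 0.714 -0.567 0.411
  outer loop
   vertex 2.6 0.0 2.5
   vertex 5.7 3.9 2.5
   vertex 5.2 5.3 5.3
  endloop
 endfacet
 facet normal -0.556 -0.305 0.773
  outer loop
   vertex 2.6 0.0 2.5
   vertex 1.5 5.8 4.0
   vertex 0.8 1.0 1.6
  endloop
 endfacet
 facet normal -0.352 -0.296 0.888
  outer loop
   vertex 2.6 0.0 2.5
   vertex 5.2 5.3 5.3
   vertex 1.5 5.8 4.0
  endloop
 endfacet
 facet normal -0.348 -0.890 -0.294
  outer loop
   vertex 2.6 0.0 2.5
   vertex 0.8 1.0 1.6
   vertex 1.3 1.3 0.1
  endloop
 endfacet
 facet normal 0.758 -0.603 0.249
  outer loop
   vertex 3.2 0.3 1.4
   vertex 5.7 3.9 2.5
   vertex 2.6 0.0 2.5
  endloop
 endfacet
 facet normal -0.223 -0.903 -0.368
  outer loop
   vertex 3.2 0.3 1.4
   vertex 2.6 0.0 2.5
   vertex 1.3 1.3 0.1
  endloop
 endfacet
 facet normal 0.476 -0.207 -0.855
  outer loop
   vertex 3.2 0.3 1.4
   vertex 1.3 1.3 0.1
   vertex 2.3 3.6 0.1
  endloop
 endfacet
 facet normal 0.579 -0.157 -0.800
  outer loop
   vertex 3.2 0.3 1.4
   vertex 2.3 3.6 0.1
   vertex 5.7 3.9 2.5
  endloop
 endfacet
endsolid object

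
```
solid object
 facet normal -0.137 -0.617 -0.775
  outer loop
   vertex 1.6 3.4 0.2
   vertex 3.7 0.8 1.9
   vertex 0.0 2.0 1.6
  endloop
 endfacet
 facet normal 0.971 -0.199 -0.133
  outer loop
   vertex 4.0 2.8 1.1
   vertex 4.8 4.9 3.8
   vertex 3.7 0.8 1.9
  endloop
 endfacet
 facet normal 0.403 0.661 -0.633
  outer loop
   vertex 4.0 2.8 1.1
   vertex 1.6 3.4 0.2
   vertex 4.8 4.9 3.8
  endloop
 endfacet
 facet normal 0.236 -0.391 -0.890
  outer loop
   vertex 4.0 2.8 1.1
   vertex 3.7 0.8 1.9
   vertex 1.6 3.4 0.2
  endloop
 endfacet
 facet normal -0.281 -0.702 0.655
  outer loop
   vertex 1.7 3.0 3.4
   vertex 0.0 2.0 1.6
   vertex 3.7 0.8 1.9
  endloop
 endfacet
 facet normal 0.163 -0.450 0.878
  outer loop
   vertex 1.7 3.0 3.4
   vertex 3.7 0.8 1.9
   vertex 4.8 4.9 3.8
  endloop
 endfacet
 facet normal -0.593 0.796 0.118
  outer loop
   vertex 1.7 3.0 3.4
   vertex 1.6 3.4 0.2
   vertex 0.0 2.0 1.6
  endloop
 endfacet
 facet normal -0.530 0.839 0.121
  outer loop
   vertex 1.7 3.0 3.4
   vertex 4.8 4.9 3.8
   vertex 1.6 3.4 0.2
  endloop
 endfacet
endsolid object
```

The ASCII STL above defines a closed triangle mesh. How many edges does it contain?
12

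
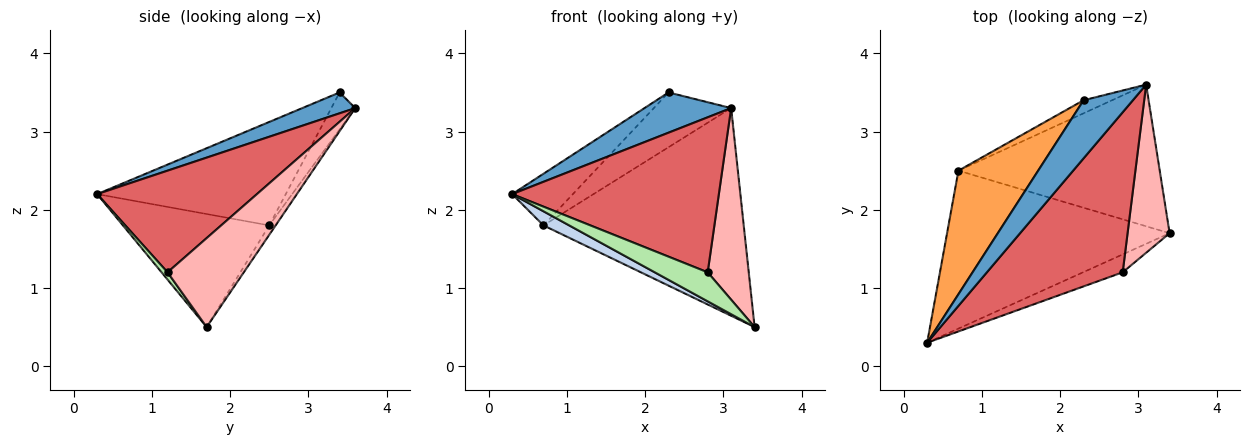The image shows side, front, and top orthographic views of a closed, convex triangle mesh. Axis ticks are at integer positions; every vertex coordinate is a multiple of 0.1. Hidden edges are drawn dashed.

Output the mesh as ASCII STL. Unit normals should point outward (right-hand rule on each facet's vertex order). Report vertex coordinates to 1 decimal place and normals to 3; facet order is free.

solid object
 facet normal 0.329 -0.538 0.777
  outer loop
   vertex 3.1 3.6 3.3
   vertex 2.3 3.4 3.5
   vertex 0.3 0.3 2.2
  endloop
 endfacet
 facet normal -0.451 -0.080 -0.889
  outer loop
   vertex 0.7 2.5 1.8
   vertex 3.4 1.7 0.5
   vertex 0.3 0.3 2.2
  endloop
 endfacet
 facet normal -0.767 0.247 0.592
  outer loop
   vertex 0.7 2.5 1.8
   vertex 0.3 0.3 2.2
   vertex 2.3 3.4 3.5
  endloop
 endfacet
 facet normal -0.026 0.826 -0.563
  outer loop
   vertex 0.7 2.5 1.8
   vertex 3.1 3.6 3.3
   vertex 3.4 1.7 0.5
  endloop
 endfacet
 facet normal -0.288 0.931 -0.222
  outer loop
   vertex 0.7 2.5 1.8
   vertex 2.3 3.4 3.5
   vertex 3.1 3.6 3.3
  endloop
 endfacet
 facet normal 0.096 -0.847 -0.523
  outer loop
   vertex 2.8 1.2 1.2
   vertex 0.3 0.3 2.2
   vertex 3.4 1.7 0.5
  endloop
 endfacet
 facet normal 0.474 -0.613 0.633
  outer loop
   vertex 2.8 1.2 1.2
   vertex 3.1 3.6 3.3
   vertex 0.3 0.3 2.2
  endloop
 endfacet
 facet normal 0.813 -0.438 0.384
  outer loop
   vertex 2.8 1.2 1.2
   vertex 3.4 1.7 0.5
   vertex 3.1 3.6 3.3
  endloop
 endfacet
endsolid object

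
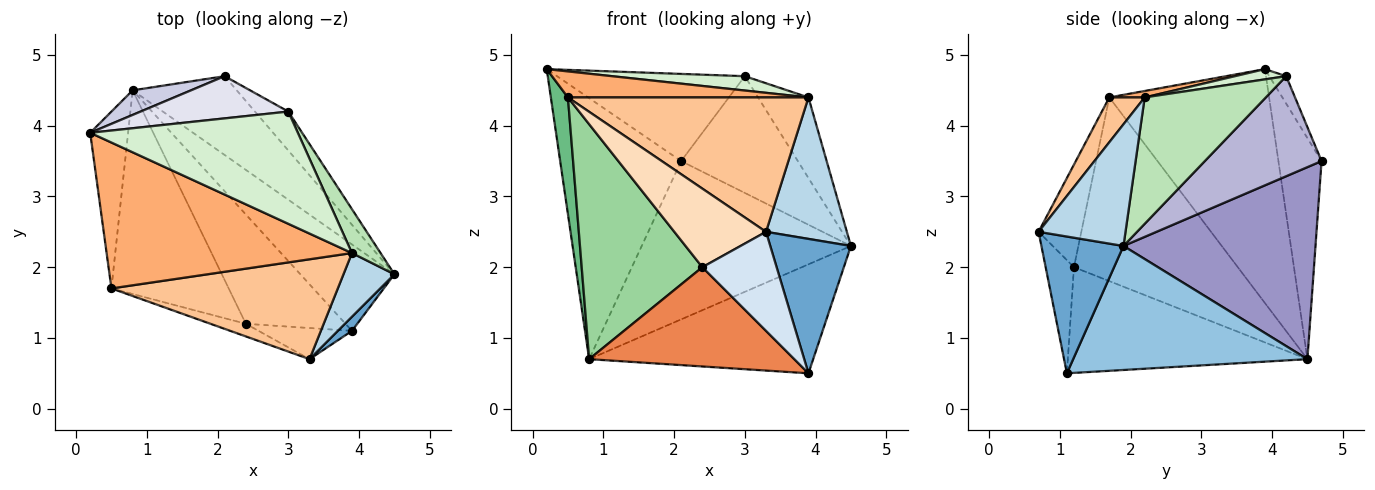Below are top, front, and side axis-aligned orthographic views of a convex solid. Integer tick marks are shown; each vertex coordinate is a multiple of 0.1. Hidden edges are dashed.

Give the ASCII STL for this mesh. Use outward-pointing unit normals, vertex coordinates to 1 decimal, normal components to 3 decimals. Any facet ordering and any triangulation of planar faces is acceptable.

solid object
 facet normal 0.711 -0.699 0.074
  outer loop
   vertex 3.9 1.1 0.5
   vertex 4.5 1.9 2.3
   vertex 3.3 0.7 2.5
  endloop
 endfacet
 facet normal 0.634 0.606 -0.481
  outer loop
   vertex 0.8 4.5 0.7
   vertex 4.5 1.9 2.3
   vertex 3.9 1.1 0.5
  endloop
 endfacet
 facet normal 0.700 -0.651 0.293
  outer loop
   vertex 3.9 2.2 4.4
   vertex 3.3 0.7 2.5
   vertex 4.5 1.9 2.3
  endloop
 endfacet
 facet normal -0.342 -0.897 -0.282
  outer loop
   vertex 2.4 1.2 2.0
   vertex 3.9 1.1 0.5
   vertex 3.3 0.7 2.5
  endloop
 endfacet
 facet normal -0.618 -0.529 -0.582
  outer loop
   vertex 2.4 1.2 2.0
   vertex 0.8 4.5 0.7
   vertex 3.9 1.1 0.5
  endloop
 endfacet
 facet normal 0.026 -0.175 0.984
  outer loop
   vertex 0.5 1.7 4.4
   vertex 3.9 2.2 4.4
   vertex 0.2 3.9 4.8
  endloop
 endfacet
 facet normal 0.117 -0.797 0.592
  outer loop
   vertex 0.5 1.7 4.4
   vertex 3.3 0.7 2.5
   vertex 3.9 2.2 4.4
  endloop
 endfacet
 facet normal -0.418 -0.897 -0.144
  outer loop
   vertex 0.5 1.7 4.4
   vertex 2.4 1.2 2.0
   vertex 3.3 0.7 2.5
  endloop
 endfacet
 facet normal -0.982 -0.105 -0.159
  outer loop
   vertex 0.5 1.7 4.4
   vertex 0.2 3.9 4.8
   vertex 0.8 4.5 0.7
  endloop
 endfacet
 facet normal -0.716 -0.527 -0.457
  outer loop
   vertex 0.5 1.7 4.4
   vertex 0.8 4.5 0.7
   vertex 2.4 1.2 2.0
  endloop
 endfacet
 facet normal 0.904 0.376 0.205
  outer loop
   vertex 3.0 4.2 4.7
   vertex 3.9 2.2 4.4
   vertex 4.5 1.9 2.3
  endloop
 endfacet
 facet normal 0.049 -0.127 0.991
  outer loop
   vertex 3.0 4.2 4.7
   vertex 0.2 3.9 4.8
   vertex 3.9 2.2 4.4
  endloop
 endfacet
 facet normal 0.635 0.692 -0.344
  outer loop
   vertex 2.1 4.7 3.5
   vertex 4.5 1.9 2.3
   vertex 0.8 4.5 0.7
  endloop
 endfacet
 facet normal 0.688 0.688 -0.229
  outer loop
   vertex 2.1 4.7 3.5
   vertex 3.0 4.2 4.7
   vertex 4.5 1.9 2.3
  endloop
 endfacet
 facet normal -0.335 0.938 0.088
  outer loop
   vertex 2.1 4.7 3.5
   vertex 0.8 4.5 0.7
   vertex 0.2 3.9 4.8
  endloop
 endfacet
 facet normal -0.081 0.897 0.434
  outer loop
   vertex 2.1 4.7 3.5
   vertex 0.2 3.9 4.8
   vertex 3.0 4.2 4.7
  endloop
 endfacet
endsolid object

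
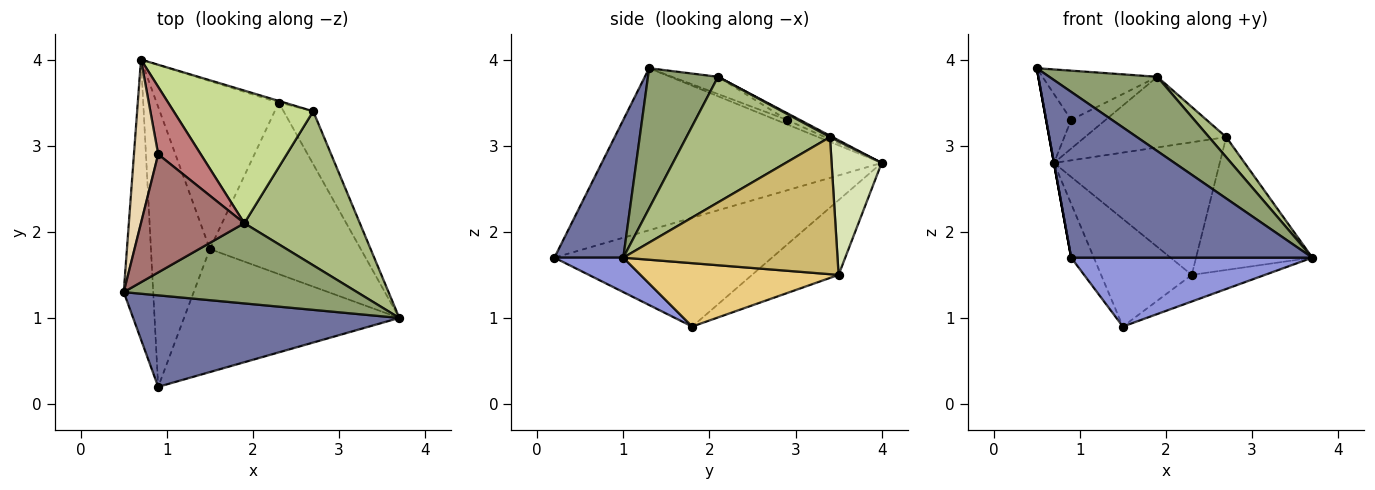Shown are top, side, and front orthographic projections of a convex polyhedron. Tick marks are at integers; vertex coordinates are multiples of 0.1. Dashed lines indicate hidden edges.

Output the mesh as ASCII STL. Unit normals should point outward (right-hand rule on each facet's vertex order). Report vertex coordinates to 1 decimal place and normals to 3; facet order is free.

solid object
 facet normal 0.243 -0.849 0.469
  outer loop
   vertex 0.9 0.2 1.7
   vertex 3.7 1.0 1.7
   vertex 0.5 1.3 3.9
  endloop
 endfacet
 facet normal -0.984 0.000 -0.179
  outer loop
   vertex 0.9 0.2 1.7
   vertex 0.5 1.3 3.9
   vertex 0.7 4.0 2.8
  endloop
 endfacet
 facet normal 0.138 -0.484 -0.864
  outer loop
   vertex 1.5 1.8 0.9
   vertex 3.7 1.0 1.7
   vertex 0.9 0.2 1.7
  endloop
 endfacet
 facet normal -0.876 0.091 -0.474
  outer loop
   vertex 1.5 1.8 0.9
   vertex 0.9 0.2 1.7
   vertex 0.7 4.0 2.8
  endloop
 endfacet
 facet normal 0.403 -0.622 0.671
  outer loop
   vertex 1.9 2.1 3.8
   vertex 0.5 1.3 3.9
   vertex 3.7 1.0 1.7
  endloop
 endfacet
 facet normal 0.733 -0.088 0.674
  outer loop
   vertex 1.9 2.1 3.8
   vertex 3.7 1.0 1.7
   vertex 2.7 3.4 3.1
  endloop
 endfacet
 facet normal 0.009 0.470 0.883
  outer loop
   vertex 1.9 2.1 3.8
   vertex 2.7 3.4 3.1
   vertex 0.7 4.0 2.8
  endloop
 endfacet
 facet normal 0.289 0.957 -0.012
  outer loop
   vertex 2.3 3.5 1.5
   vertex 0.7 4.0 2.8
   vertex 2.7 3.4 3.1
  endloop
 endfacet
 facet normal -0.458 0.480 -0.748
  outer loop
   vertex 2.3 3.5 1.5
   vertex 1.5 1.8 0.9
   vertex 0.7 4.0 2.8
  endloop
 endfacet
 facet normal 0.863 0.469 -0.187
  outer loop
   vertex 2.3 3.5 1.5
   vertex 2.7 3.4 3.1
   vertex 3.7 1.0 1.7
  endloop
 endfacet
 facet normal 0.383 0.142 -0.913
  outer loop
   vertex 2.3 3.5 1.5
   vertex 3.7 1.0 1.7
   vertex 1.5 1.8 0.9
  endloop
 endfacet
 facet normal -0.167 0.383 0.909
  outer loop
   vertex 0.9 2.9 3.3
   vertex 0.7 4.0 2.8
   vertex 0.5 1.3 3.9
  endloop
 endfacet
 facet normal -0.152 0.380 0.912
  outer loop
   vertex 0.9 2.9 3.3
   vertex 0.5 1.3 3.9
   vertex 1.9 2.1 3.8
  endloop
 endfacet
 facet normal -0.145 0.387 0.910
  outer loop
   vertex 0.9 2.9 3.3
   vertex 1.9 2.1 3.8
   vertex 0.7 4.0 2.8
  endloop
 endfacet
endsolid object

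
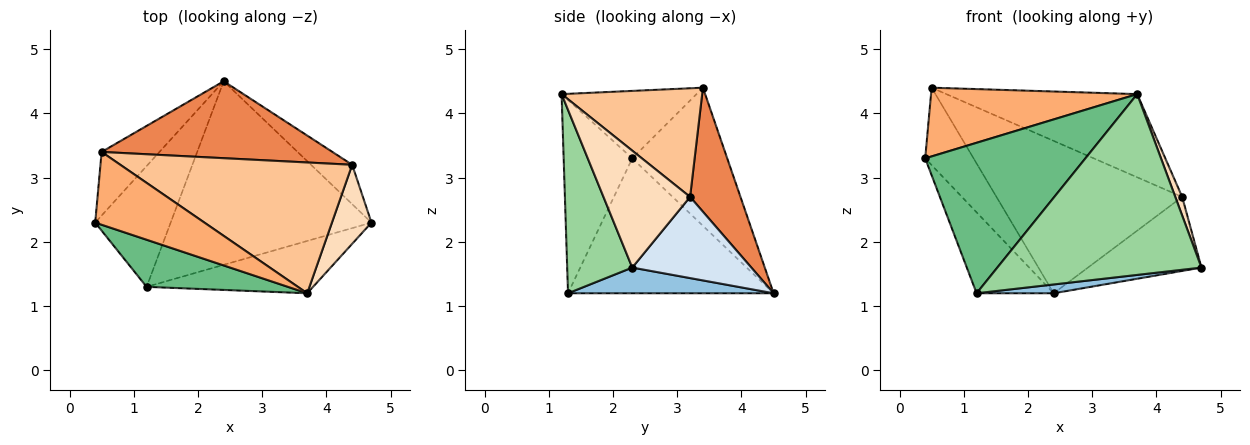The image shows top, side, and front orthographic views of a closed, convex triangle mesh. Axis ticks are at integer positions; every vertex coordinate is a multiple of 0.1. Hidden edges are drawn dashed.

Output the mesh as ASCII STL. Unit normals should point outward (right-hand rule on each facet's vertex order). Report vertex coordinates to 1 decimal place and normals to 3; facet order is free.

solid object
 facet normal -0.829 0.311 -0.464
  outer loop
   vertex 1.2 1.3 1.2
   vertex 0.4 2.3 3.3
   vertex 2.4 4.5 1.2
  endloop
 endfacet
 facet normal 0.127 -0.048 -0.991
  outer loop
   vertex 1.2 1.3 1.2
   vertex 2.4 4.5 1.2
   vertex 4.7 2.3 1.6
  endloop
 endfacet
 facet normal -0.835 0.425 -0.349
  outer loop
   vertex 0.5 3.4 4.4
   vertex 2.4 4.5 1.2
   vertex 0.4 2.3 3.3
  endloop
 endfacet
 facet normal 0.679 0.648 -0.345
  outer loop
   vertex 4.4 3.2 2.7
   vertex 4.7 2.3 1.6
   vertex 2.4 4.5 1.2
  endloop
 endfacet
 facet normal 0.235 0.868 0.438
  outer loop
   vertex 4.4 3.2 2.7
   vertex 2.4 4.5 1.2
   vertex 0.5 3.4 4.4
  endloop
 endfacet
 facet normal -0.410 -0.626 0.663
  outer loop
   vertex 3.7 1.2 4.3
   vertex 0.5 3.4 4.4
   vertex 0.4 2.3 3.3
  endloop
 endfacet
 facet normal 0.368 0.499 0.785
  outer loop
   vertex 3.7 1.2 4.3
   vertex 4.4 3.2 2.7
   vertex 0.5 3.4 4.4
  endloop
 endfacet
 facet normal 0.945 -0.075 0.319
  outer loop
   vertex 3.7 1.2 4.3
   vertex 4.7 2.3 1.6
   vertex 4.4 3.2 2.7
  endloop
 endfacet
 facet normal -0.378 -0.883 0.277
  outer loop
   vertex 3.7 1.2 4.3
   vertex 0.4 2.3 3.3
   vertex 1.2 1.3 1.2
  endloop
 endfacet
 facet normal 0.293 -0.918 -0.266
  outer loop
   vertex 3.7 1.2 4.3
   vertex 1.2 1.3 1.2
   vertex 4.7 2.3 1.6
  endloop
 endfacet
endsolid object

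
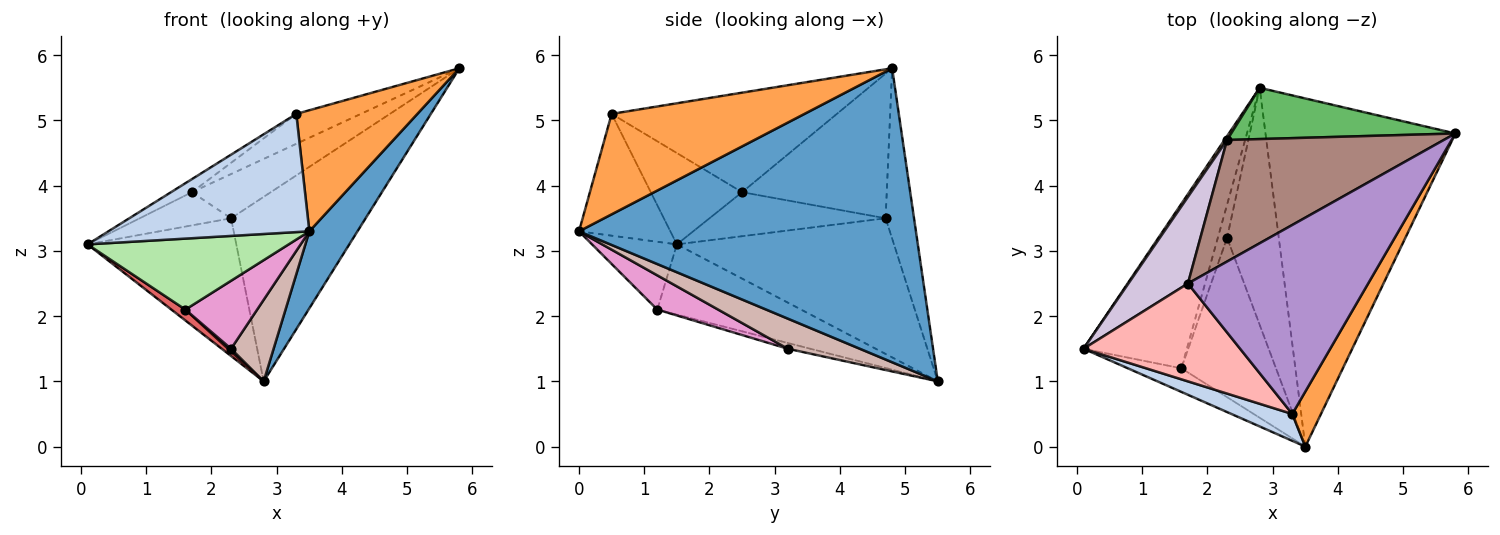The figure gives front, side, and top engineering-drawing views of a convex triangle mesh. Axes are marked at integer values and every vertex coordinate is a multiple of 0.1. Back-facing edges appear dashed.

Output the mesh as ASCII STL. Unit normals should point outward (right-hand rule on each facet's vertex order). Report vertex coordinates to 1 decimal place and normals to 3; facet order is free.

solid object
 facet normal 0.834 -0.119 -0.539
  outer loop
   vertex 2.8 5.5 1.0
   vertex 5.8 4.8 5.8
   vertex 3.5 0.0 3.3
  endloop
 endfacet
 facet normal -0.405 -0.891 0.203
  outer loop
   vertex 3.3 0.5 5.1
   vertex 0.1 1.5 3.1
   vertex 3.5 0.0 3.3
  endloop
 endfacet
 facet normal 0.823 -0.517 0.235
  outer loop
   vertex 3.3 0.5 5.1
   vertex 3.5 0.0 3.3
   vertex 5.8 4.8 5.8
  endloop
 endfacet
 facet normal -0.825 0.565 0.016
  outer loop
   vertex 2.3 4.7 3.5
   vertex 2.8 5.5 1.0
   vertex 0.1 1.5 3.1
  endloop
 endfacet
 facet normal -0.199 0.944 0.262
  outer loop
   vertex 2.3 4.7 3.5
   vertex 5.8 4.8 5.8
   vertex 2.8 5.5 1.0
  endloop
 endfacet
 facet normal -0.371 -0.881 -0.293
  outer loop
   vertex 1.6 1.2 2.1
   vertex 3.5 0.0 3.3
   vertex 0.1 1.5 3.1
  endloop
 endfacet
 facet normal -0.561 -0.055 -0.826
  outer loop
   vertex 1.6 1.2 2.1
   vertex 0.1 1.5 3.1
   vertex 2.8 5.5 1.0
  endloop
 endfacet
 facet normal -0.501 0.114 0.858
  outer loop
   vertex 1.7 2.5 3.9
   vertex 0.1 1.5 3.1
   vertex 3.3 0.5 5.1
  endloop
 endfacet
 facet normal -0.479 0.137 0.867
  outer loop
   vertex 1.7 2.5 3.9
   vertex 3.3 0.5 5.1
   vertex 5.8 4.8 5.8
  endloop
 endfacet
 facet normal -0.568 0.295 0.768
  outer loop
   vertex 1.7 2.5 3.9
   vertex 2.3 4.7 3.5
   vertex 0.1 1.5 3.1
  endloop
 endfacet
 facet normal -0.531 0.290 0.796
  outer loop
   vertex 1.7 2.5 3.9
   vertex 5.8 4.8 5.8
   vertex 2.3 4.7 3.5
  endloop
 endfacet
 facet normal 0.483 -0.285 -0.828
  outer loop
   vertex 2.3 3.2 1.5
   vertex 2.8 5.5 1.0
   vertex 3.5 0.0 3.3
  endloop
 endfacet
 facet normal 0.316 -0.372 -0.873
  outer loop
   vertex 2.3 3.2 1.5
   vertex 3.5 0.0 3.3
   vertex 1.6 1.2 2.1
  endloop
 endfacet
 facet normal -0.527 -0.069 -0.847
  outer loop
   vertex 2.3 3.2 1.5
   vertex 1.6 1.2 2.1
   vertex 2.8 5.5 1.0
  endloop
 endfacet
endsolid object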